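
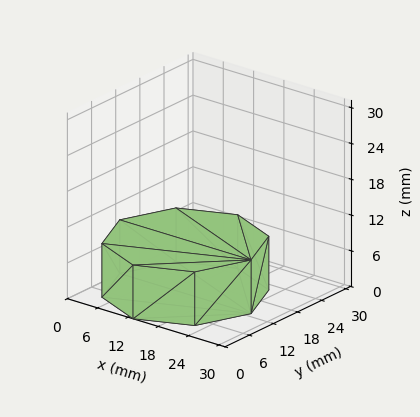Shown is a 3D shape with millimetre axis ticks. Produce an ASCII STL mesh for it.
Reading the render: the shape is a regular 8-sided prism (a cylinder approximated with 8 flat sides), circumscribed radius ≈ 13 mm, height ≈ 9 mm (dimensions read to the nearest mm from the axis ticks). For the STL, each face is triangulated and given an outward normal.

solid part
  facet normal 0.0000 0.0000 -1.0000
    outer loop
      vertex 13.000 26.000 0.000
      vertex 22.192 22.192 0.000
      vertex 26.000 13.000 0.000
    endloop
  endfacet
  facet normal 0.0000 0.0000 -1.0000
    outer loop
      vertex 3.808 22.192 0.000
      vertex 13.000 26.000 0.000
      vertex 26.000 13.000 0.000
    endloop
  endfacet
  facet normal 0.0000 0.0000 -1.0000
    outer loop
      vertex 0.000 13.000 0.000
      vertex 3.808 22.192 0.000
      vertex 26.000 13.000 0.000
    endloop
  endfacet
  facet normal 0.0000 0.0000 -1.0000
    outer loop
      vertex 3.808 3.808 0.000
      vertex 0.000 13.000 0.000
      vertex 26.000 13.000 0.000
    endloop
  endfacet
  facet normal 0.0000 0.0000 -1.0000
    outer loop
      vertex 13.000 0.000 0.000
      vertex 3.808 3.808 0.000
      vertex 26.000 13.000 0.000
    endloop
  endfacet
  facet normal 0.0000 0.0000 -1.0000
    outer loop
      vertex 22.192 3.808 0.000
      vertex 13.000 0.000 0.000
      vertex 26.000 13.000 0.000
    endloop
  endfacet
  facet normal 0.0000 0.0000 1.0000
    outer loop
      vertex 26.000 13.000 9.000
      vertex 22.192 22.192 9.000
      vertex 13.000 26.000 9.000
    endloop
  endfacet
  facet normal 0.0000 0.0000 1.0000
    outer loop
      vertex 26.000 13.000 9.000
      vertex 13.000 26.000 9.000
      vertex 3.808 22.192 9.000
    endloop
  endfacet
  facet normal 0.0000 0.0000 1.0000
    outer loop
      vertex 26.000 13.000 9.000
      vertex 3.808 22.192 9.000
      vertex 0.000 13.000 9.000
    endloop
  endfacet
  facet normal 0.0000 0.0000 1.0000
    outer loop
      vertex 26.000 13.000 9.000
      vertex 0.000 13.000 9.000
      vertex 3.808 3.808 9.000
    endloop
  endfacet
  facet normal 0.0000 0.0000 1.0000
    outer loop
      vertex 26.000 13.000 9.000
      vertex 3.808 3.808 9.000
      vertex 13.000 0.000 9.000
    endloop
  endfacet
  facet normal 0.0000 0.0000 1.0000
    outer loop
      vertex 26.000 13.000 9.000
      vertex 13.000 0.000 9.000
      vertex 22.192 3.808 9.000
    endloop
  endfacet
  facet normal 0.9239 0.3827 0.0000
    outer loop
      vertex 26.000 13.000 0.000
      vertex 22.192 22.192 0.000
      vertex 22.192 22.192 9.000
    endloop
  endfacet
  facet normal 0.9239 0.3827 0.0000
    outer loop
      vertex 26.000 13.000 0.000
      vertex 22.192 22.192 9.000
      vertex 26.000 13.000 9.000
    endloop
  endfacet
  facet normal 0.3827 0.9239 0.0000
    outer loop
      vertex 22.192 22.192 0.000
      vertex 13.000 26.000 0.000
      vertex 13.000 26.000 9.000
    endloop
  endfacet
  facet normal 0.3827 0.9239 0.0000
    outer loop
      vertex 22.192 22.192 0.000
      vertex 13.000 26.000 9.000
      vertex 22.192 22.192 9.000
    endloop
  endfacet
  facet normal -0.3827 0.9239 0.0000
    outer loop
      vertex 13.000 26.000 0.000
      vertex 3.808 22.192 0.000
      vertex 3.808 22.192 9.000
    endloop
  endfacet
  facet normal -0.3827 0.9239 0.0000
    outer loop
      vertex 13.000 26.000 0.000
      vertex 3.808 22.192 9.000
      vertex 13.000 26.000 9.000
    endloop
  endfacet
  facet normal -0.9239 0.3827 0.0000
    outer loop
      vertex 3.808 22.192 0.000
      vertex 0.000 13.000 0.000
      vertex 0.000 13.000 9.000
    endloop
  endfacet
  facet normal -0.9239 0.3827 0.0000
    outer loop
      vertex 3.808 22.192 0.000
      vertex 0.000 13.000 9.000
      vertex 3.808 22.192 9.000
    endloop
  endfacet
  facet normal -0.9239 -0.3827 0.0000
    outer loop
      vertex 0.000 13.000 0.000
      vertex 3.808 3.808 0.000
      vertex 3.808 3.808 9.000
    endloop
  endfacet
  facet normal -0.9239 -0.3827 0.0000
    outer loop
      vertex 0.000 13.000 0.000
      vertex 3.808 3.808 9.000
      vertex 0.000 13.000 9.000
    endloop
  endfacet
  facet normal -0.3827 -0.9239 0.0000
    outer loop
      vertex 3.808 3.808 0.000
      vertex 13.000 0.000 0.000
      vertex 13.000 0.000 9.000
    endloop
  endfacet
  facet normal -0.3827 -0.9239 0.0000
    outer loop
      vertex 3.808 3.808 0.000
      vertex 13.000 0.000 9.000
      vertex 3.808 3.808 9.000
    endloop
  endfacet
  facet normal 0.3827 -0.9239 0.0000
    outer loop
      vertex 13.000 0.000 0.000
      vertex 22.192 3.808 0.000
      vertex 22.192 3.808 9.000
    endloop
  endfacet
  facet normal 0.3827 -0.9239 0.0000
    outer loop
      vertex 13.000 0.000 0.000
      vertex 22.192 3.808 9.000
      vertex 13.000 0.000 9.000
    endloop
  endfacet
  facet normal 0.9239 -0.3827 0.0000
    outer loop
      vertex 22.192 3.808 0.000
      vertex 26.000 13.000 0.000
      vertex 26.000 13.000 9.000
    endloop
  endfacet
  facet normal 0.9239 -0.3827 0.0000
    outer loop
      vertex 22.192 3.808 0.000
      vertex 26.000 13.000 9.000
      vertex 22.192 3.808 9.000
    endloop
  endfacet
endsolid part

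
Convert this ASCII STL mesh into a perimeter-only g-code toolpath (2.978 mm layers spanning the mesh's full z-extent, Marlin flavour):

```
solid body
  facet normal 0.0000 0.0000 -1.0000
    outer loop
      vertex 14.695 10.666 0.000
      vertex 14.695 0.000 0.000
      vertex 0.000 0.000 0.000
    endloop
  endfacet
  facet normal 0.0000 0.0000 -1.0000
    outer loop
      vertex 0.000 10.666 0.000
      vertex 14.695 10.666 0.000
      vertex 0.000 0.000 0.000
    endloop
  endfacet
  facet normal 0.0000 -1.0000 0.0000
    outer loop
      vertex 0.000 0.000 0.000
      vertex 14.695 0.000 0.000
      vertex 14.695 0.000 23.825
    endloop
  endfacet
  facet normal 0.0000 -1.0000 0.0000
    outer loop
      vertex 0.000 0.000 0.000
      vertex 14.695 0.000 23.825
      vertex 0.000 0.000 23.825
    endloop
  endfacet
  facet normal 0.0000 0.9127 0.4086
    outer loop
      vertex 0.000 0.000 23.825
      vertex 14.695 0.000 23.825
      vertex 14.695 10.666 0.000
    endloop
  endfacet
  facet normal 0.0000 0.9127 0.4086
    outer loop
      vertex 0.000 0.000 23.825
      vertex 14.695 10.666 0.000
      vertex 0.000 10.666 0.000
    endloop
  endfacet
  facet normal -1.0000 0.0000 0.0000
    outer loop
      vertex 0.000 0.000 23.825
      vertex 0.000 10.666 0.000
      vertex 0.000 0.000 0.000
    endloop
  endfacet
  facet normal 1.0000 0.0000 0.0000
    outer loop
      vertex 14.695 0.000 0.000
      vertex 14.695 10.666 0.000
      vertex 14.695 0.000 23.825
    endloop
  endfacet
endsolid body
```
; perimeter-only toolpath
G21 ; units = mm
G90 ; absolute positioning
G28 ; home
; layer 1
G0 Z2.978
G0 X0.000 Y0.000
G1 X14.695 Y0.000
G1 X14.695 Y9.333
G1 X0.000 Y9.333
G1 X0.000 Y0.000
; layer 2
G0 Z5.956
G0 X0.000 Y0.000
G1 X14.695 Y0.000
G1 X14.695 Y8.000
G1 X0.000 Y8.000
G1 X0.000 Y0.000
; layer 3
G0 Z8.934
G0 X0.000 Y0.000
G1 X14.695 Y0.000
G1 X14.695 Y6.666
G1 X0.000 Y6.666
G1 X0.000 Y0.000
; layer 4
G0 Z11.912
G0 X0.000 Y0.000
G1 X14.695 Y0.000
G1 X14.695 Y5.333
G1 X0.000 Y5.333
G1 X0.000 Y0.000
; layer 5
G0 Z14.891
G0 X0.000 Y0.000
G1 X14.695 Y0.000
G1 X14.695 Y4.000
G1 X0.000 Y4.000
G1 X0.000 Y0.000
; layer 6
G0 Z17.869
G0 X0.000 Y0.000
G1 X14.695 Y0.000
G1 X14.695 Y2.667
G1 X0.000 Y2.667
G1 X0.000 Y0.000
; layer 7
G0 Z20.847
G0 X0.000 Y0.000
G1 X14.695 Y0.000
G1 X14.695 Y1.333
G1 X0.000 Y1.333
G1 X0.000 Y0.000
M2 ; end

The solid is a wedge (ramp): 14.7 × 10.7 mm base, rising to 23.8 mm along the y=0 edge and sloping linearly to z=0 at y=10.7. Slicing at Δz = 2.978 mm — 8 equal slices spanning the solid's height, so layer i sits at z = i·h/8 — gives 7 non-empty perimeters. Each is a 4-segment closed polygon; G0 lifts to the layer z and rapids to the start vertex, then G1 traces the edges. The cross-section shrinks linearly with z (the slice at the apex is degenerate and omitted).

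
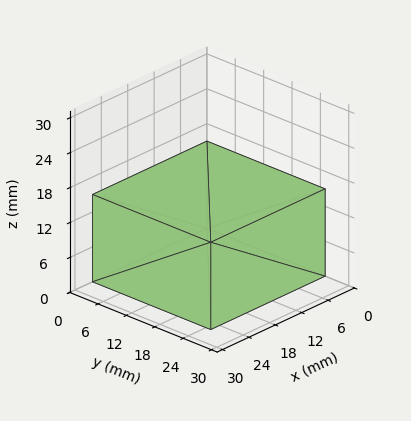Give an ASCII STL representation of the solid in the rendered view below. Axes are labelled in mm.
Reading the render: the shape is a rectangular box, roughly 26 × 25 mm footprint and 15 mm tall (dimensions read to the nearest mm from the axis ticks). For the STL, each face is triangulated and given an outward normal.

solid part
  facet normal 0.0000 0.0000 -1.0000
    outer loop
      vertex 26.00 25.00 0.00
      vertex 26.00 0.00 0.00
      vertex 0.00 0.00 0.00
    endloop
  endfacet
  facet normal 0.0000 0.0000 -1.0000
    outer loop
      vertex 0.00 25.00 0.00
      vertex 26.00 25.00 0.00
      vertex 0.00 0.00 0.00
    endloop
  endfacet
  facet normal 0.0000 0.0000 1.0000
    outer loop
      vertex 0.00 0.00 15.00
      vertex 26.00 0.00 15.00
      vertex 26.00 25.00 15.00
    endloop
  endfacet
  facet normal 0.0000 0.0000 1.0000
    outer loop
      vertex 0.00 0.00 15.00
      vertex 26.00 25.00 15.00
      vertex 0.00 25.00 15.00
    endloop
  endfacet
  facet normal 0.0000 -1.0000 0.0000
    outer loop
      vertex 0.00 0.00 0.00
      vertex 26.00 0.00 0.00
      vertex 26.00 0.00 15.00
    endloop
  endfacet
  facet normal 0.0000 -1.0000 0.0000
    outer loop
      vertex 0.00 0.00 0.00
      vertex 26.00 0.00 15.00
      vertex 0.00 0.00 15.00
    endloop
  endfacet
  facet normal 0.0000 1.0000 0.0000
    outer loop
      vertex 26.00 25.00 15.00
      vertex 26.00 25.00 0.00
      vertex 0.00 25.00 0.00
    endloop
  endfacet
  facet normal 0.0000 1.0000 0.0000
    outer loop
      vertex 0.00 25.00 15.00
      vertex 26.00 25.00 15.00
      vertex 0.00 25.00 0.00
    endloop
  endfacet
  facet normal -1.0000 0.0000 0.0000
    outer loop
      vertex 0.00 25.00 15.00
      vertex 0.00 25.00 0.00
      vertex 0.00 0.00 0.00
    endloop
  endfacet
  facet normal -1.0000 0.0000 0.0000
    outer loop
      vertex 0.00 0.00 15.00
      vertex 0.00 25.00 15.00
      vertex 0.00 0.00 0.00
    endloop
  endfacet
  facet normal 1.0000 0.0000 0.0000
    outer loop
      vertex 26.00 0.00 0.00
      vertex 26.00 25.00 0.00
      vertex 26.00 25.00 15.00
    endloop
  endfacet
  facet normal 1.0000 0.0000 0.0000
    outer loop
      vertex 26.00 0.00 0.00
      vertex 26.00 25.00 15.00
      vertex 26.00 0.00 15.00
    endloop
  endfacet
endsolid part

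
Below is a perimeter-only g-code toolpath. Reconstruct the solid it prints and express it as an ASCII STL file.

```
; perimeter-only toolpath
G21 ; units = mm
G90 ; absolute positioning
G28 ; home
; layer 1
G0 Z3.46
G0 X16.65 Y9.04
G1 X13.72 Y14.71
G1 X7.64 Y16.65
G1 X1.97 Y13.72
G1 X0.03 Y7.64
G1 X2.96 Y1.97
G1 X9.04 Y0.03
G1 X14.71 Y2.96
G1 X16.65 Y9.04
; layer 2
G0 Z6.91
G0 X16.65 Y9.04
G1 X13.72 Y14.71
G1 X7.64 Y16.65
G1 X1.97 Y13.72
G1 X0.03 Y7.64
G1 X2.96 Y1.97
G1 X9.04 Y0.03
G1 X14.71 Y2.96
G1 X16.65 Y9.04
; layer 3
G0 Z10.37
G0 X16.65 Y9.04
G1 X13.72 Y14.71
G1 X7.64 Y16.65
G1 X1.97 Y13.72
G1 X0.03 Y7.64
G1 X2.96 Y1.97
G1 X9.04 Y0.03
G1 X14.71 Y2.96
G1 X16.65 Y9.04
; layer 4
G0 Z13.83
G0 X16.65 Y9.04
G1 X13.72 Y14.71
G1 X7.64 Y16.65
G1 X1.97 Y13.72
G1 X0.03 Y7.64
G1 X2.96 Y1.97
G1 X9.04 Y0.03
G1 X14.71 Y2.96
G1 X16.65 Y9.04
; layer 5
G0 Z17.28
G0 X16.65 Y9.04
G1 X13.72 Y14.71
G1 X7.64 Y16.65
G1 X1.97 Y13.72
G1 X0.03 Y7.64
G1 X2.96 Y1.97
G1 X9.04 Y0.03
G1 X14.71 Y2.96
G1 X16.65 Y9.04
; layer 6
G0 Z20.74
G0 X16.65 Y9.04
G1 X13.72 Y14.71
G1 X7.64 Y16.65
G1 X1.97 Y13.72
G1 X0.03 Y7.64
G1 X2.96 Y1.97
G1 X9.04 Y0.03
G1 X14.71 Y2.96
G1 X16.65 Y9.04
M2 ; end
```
solid part
  facet normal 0.0000 0.0000 -1.0000
    outer loop
      vertex 7.64 16.65 0.00
      vertex 13.72 14.71 0.00
      vertex 16.65 9.04 0.00
    endloop
  endfacet
  facet normal 0.0000 0.0000 -1.0000
    outer loop
      vertex 1.97 13.72 0.00
      vertex 7.64 16.65 0.00
      vertex 16.65 9.04 0.00
    endloop
  endfacet
  facet normal 0.0000 0.0000 -1.0000
    outer loop
      vertex 0.03 7.64 0.00
      vertex 1.97 13.72 0.00
      vertex 16.65 9.04 0.00
    endloop
  endfacet
  facet normal 0.0000 0.0000 -1.0000
    outer loop
      vertex 2.96 1.97 0.00
      vertex 0.03 7.64 0.00
      vertex 16.65 9.04 0.00
    endloop
  endfacet
  facet normal 0.0000 0.0000 -1.0000
    outer loop
      vertex 9.04 0.03 0.00
      vertex 2.96 1.97 0.00
      vertex 16.65 9.04 0.00
    endloop
  endfacet
  facet normal 0.0000 0.0000 -1.0000
    outer loop
      vertex 14.71 2.96 0.00
      vertex 9.04 0.03 0.00
      vertex 16.65 9.04 0.00
    endloop
  endfacet
  facet normal 0.0000 0.0000 1.0000
    outer loop
      vertex 16.65 9.04 20.74
      vertex 13.72 14.71 20.74
      vertex 7.64 16.65 20.74
    endloop
  endfacet
  facet normal 0.0000 0.0000 1.0000
    outer loop
      vertex 16.65 9.04 20.74
      vertex 7.64 16.65 20.74
      vertex 1.97 13.72 20.74
    endloop
  endfacet
  facet normal 0.0000 0.0000 1.0000
    outer loop
      vertex 16.65 9.04 20.74
      vertex 1.97 13.72 20.74
      vertex 0.03 7.64 20.74
    endloop
  endfacet
  facet normal 0.0000 0.0000 1.0000
    outer loop
      vertex 16.65 9.04 20.74
      vertex 0.03 7.64 20.74
      vertex 2.96 1.97 20.74
    endloop
  endfacet
  facet normal 0.0000 0.0000 1.0000
    outer loop
      vertex 16.65 9.04 20.74
      vertex 2.96 1.97 20.74
      vertex 9.04 0.03 20.74
    endloop
  endfacet
  facet normal 0.0000 0.0000 1.0000
    outer loop
      vertex 16.65 9.04 20.74
      vertex 9.04 0.03 20.74
      vertex 14.71 2.96 20.74
    endloop
  endfacet
  facet normal 0.8884 0.4591 0.0000
    outer loop
      vertex 16.65 9.04 0.00
      vertex 13.72 14.71 0.00
      vertex 13.72 14.71 20.74
    endloop
  endfacet
  facet normal 0.8884 0.4591 0.0000
    outer loop
      vertex 16.65 9.04 0.00
      vertex 13.72 14.71 20.74
      vertex 16.65 9.04 20.74
    endloop
  endfacet
  facet normal 0.3040 0.9527 0.0000
    outer loop
      vertex 13.72 14.71 0.00
      vertex 7.64 16.65 0.00
      vertex 7.64 16.65 20.74
    endloop
  endfacet
  facet normal 0.3040 0.9527 0.0000
    outer loop
      vertex 13.72 14.71 0.00
      vertex 7.64 16.65 20.74
      vertex 13.72 14.71 20.74
    endloop
  endfacet
  facet normal -0.4591 0.8884 0.0000
    outer loop
      vertex 7.64 16.65 0.00
      vertex 1.97 13.72 0.00
      vertex 1.97 13.72 20.74
    endloop
  endfacet
  facet normal -0.4591 0.8884 0.0000
    outer loop
      vertex 7.64 16.65 0.00
      vertex 1.97 13.72 20.74
      vertex 7.64 16.65 20.74
    endloop
  endfacet
  facet normal -0.9527 0.3040 0.0000
    outer loop
      vertex 1.97 13.72 0.00
      vertex 0.03 7.64 0.00
      vertex 0.03 7.64 20.74
    endloop
  endfacet
  facet normal -0.9527 0.3040 0.0000
    outer loop
      vertex 1.97 13.72 0.00
      vertex 0.03 7.64 20.74
      vertex 1.97 13.72 20.74
    endloop
  endfacet
  facet normal -0.8884 -0.4591 0.0000
    outer loop
      vertex 0.03 7.64 0.00
      vertex 2.96 1.97 0.00
      vertex 2.96 1.97 20.74
    endloop
  endfacet
  facet normal -0.8884 -0.4591 0.0000
    outer loop
      vertex 0.03 7.64 0.00
      vertex 2.96 1.97 20.74
      vertex 0.03 7.64 20.74
    endloop
  endfacet
  facet normal -0.3040 -0.9527 0.0000
    outer loop
      vertex 2.96 1.97 0.00
      vertex 9.04 0.03 0.00
      vertex 9.04 0.03 20.74
    endloop
  endfacet
  facet normal -0.3040 -0.9527 0.0000
    outer loop
      vertex 2.96 1.97 0.00
      vertex 9.04 0.03 20.74
      vertex 2.96 1.97 20.74
    endloop
  endfacet
  facet normal 0.4591 -0.8884 0.0000
    outer loop
      vertex 9.04 0.03 0.00
      vertex 14.71 2.96 0.00
      vertex 14.71 2.96 20.74
    endloop
  endfacet
  facet normal 0.4591 -0.8884 0.0000
    outer loop
      vertex 9.04 0.03 0.00
      vertex 14.71 2.96 20.74
      vertex 9.04 0.03 20.74
    endloop
  endfacet
  facet normal 0.9527 -0.3040 0.0000
    outer loop
      vertex 14.71 2.96 0.00
      vertex 16.65 9.04 0.00
      vertex 16.65 9.04 20.74
    endloop
  endfacet
  facet normal 0.9527 -0.3040 0.0000
    outer loop
      vertex 14.71 2.96 0.00
      vertex 16.65 9.04 20.74
      vertex 14.71 2.96 20.74
    endloop
  endfacet
endsolid part

The G0 Z moves step by Δz≈3.46 mm. Every layer's G1 loop is the same polygon, so the solid is a straight extrusion of it from z=0 to z≈20.7. Closing with flat bottom and top caps and triangulating gives 28 facets — a regular 8-sided prism (a cylinder approximated with 8 flat sides), circumscribed radius ≈ 8.34 mm, height ≈ 20.7 mm.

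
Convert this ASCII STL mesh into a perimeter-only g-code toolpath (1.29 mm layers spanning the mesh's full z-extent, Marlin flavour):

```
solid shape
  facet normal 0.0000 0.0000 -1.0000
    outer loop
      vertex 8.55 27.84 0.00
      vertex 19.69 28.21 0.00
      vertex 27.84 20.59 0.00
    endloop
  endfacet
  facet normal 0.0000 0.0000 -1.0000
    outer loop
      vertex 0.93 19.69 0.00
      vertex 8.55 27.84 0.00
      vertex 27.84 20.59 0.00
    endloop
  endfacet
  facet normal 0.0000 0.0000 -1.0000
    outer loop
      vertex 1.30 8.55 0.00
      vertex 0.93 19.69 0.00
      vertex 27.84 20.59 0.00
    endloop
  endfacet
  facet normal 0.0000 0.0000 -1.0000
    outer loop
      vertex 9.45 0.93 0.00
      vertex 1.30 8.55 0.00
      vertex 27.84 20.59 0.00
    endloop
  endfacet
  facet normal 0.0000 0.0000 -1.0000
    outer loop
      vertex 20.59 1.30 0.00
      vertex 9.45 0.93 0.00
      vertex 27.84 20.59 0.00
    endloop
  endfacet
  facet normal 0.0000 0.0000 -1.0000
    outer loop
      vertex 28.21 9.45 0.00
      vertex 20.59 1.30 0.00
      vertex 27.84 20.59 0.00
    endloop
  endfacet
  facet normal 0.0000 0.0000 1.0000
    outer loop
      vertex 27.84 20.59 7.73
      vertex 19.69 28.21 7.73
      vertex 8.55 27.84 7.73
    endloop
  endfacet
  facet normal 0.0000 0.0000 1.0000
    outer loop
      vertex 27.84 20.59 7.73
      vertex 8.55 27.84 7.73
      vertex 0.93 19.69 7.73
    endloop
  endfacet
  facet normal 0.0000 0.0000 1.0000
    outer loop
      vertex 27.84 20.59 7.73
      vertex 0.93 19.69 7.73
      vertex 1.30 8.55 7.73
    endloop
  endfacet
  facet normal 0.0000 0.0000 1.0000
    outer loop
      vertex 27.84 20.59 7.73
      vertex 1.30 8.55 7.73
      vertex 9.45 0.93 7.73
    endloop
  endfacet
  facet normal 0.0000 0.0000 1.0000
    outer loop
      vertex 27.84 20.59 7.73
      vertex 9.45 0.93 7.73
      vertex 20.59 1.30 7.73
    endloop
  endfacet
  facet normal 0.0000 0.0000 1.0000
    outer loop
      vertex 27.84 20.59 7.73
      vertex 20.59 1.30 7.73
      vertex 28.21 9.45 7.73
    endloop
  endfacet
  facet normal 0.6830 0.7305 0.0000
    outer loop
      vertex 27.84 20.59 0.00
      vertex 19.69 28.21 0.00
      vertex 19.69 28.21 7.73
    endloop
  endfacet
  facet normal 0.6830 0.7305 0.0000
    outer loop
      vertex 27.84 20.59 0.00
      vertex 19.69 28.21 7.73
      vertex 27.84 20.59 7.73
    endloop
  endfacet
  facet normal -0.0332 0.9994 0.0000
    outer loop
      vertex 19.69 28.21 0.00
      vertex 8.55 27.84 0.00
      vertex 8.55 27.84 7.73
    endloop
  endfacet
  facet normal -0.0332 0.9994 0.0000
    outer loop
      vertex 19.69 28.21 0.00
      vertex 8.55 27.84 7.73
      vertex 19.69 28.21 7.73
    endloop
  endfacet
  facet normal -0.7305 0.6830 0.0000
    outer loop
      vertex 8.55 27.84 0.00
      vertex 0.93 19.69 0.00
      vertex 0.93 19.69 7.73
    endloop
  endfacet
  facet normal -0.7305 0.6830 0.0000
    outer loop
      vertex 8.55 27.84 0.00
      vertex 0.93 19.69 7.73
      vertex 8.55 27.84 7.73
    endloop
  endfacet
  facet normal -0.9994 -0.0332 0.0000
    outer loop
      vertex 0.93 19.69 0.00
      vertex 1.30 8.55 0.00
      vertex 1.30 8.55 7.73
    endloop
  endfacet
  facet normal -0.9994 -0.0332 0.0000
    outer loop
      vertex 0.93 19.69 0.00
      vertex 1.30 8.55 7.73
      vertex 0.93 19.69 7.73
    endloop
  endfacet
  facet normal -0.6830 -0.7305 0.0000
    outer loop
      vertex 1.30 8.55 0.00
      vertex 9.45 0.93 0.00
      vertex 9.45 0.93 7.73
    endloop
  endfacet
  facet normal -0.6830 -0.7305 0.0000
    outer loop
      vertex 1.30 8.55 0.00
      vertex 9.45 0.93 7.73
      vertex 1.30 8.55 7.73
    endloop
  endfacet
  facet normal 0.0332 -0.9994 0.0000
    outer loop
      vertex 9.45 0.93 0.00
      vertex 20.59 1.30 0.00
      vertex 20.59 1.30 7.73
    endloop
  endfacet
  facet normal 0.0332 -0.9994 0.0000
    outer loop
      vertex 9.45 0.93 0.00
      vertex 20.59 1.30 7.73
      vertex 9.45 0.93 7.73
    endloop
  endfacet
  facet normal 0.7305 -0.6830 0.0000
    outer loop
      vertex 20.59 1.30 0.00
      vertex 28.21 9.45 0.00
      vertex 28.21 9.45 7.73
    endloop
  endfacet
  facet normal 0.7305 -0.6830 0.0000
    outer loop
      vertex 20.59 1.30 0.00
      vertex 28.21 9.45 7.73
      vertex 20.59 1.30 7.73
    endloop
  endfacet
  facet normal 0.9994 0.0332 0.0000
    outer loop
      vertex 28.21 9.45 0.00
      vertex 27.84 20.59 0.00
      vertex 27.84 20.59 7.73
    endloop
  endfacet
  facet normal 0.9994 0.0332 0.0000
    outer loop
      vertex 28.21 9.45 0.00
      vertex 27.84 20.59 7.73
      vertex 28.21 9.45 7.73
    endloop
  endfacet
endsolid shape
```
; perimeter-only toolpath
G21 ; units = mm
G90 ; absolute positioning
G28 ; home
; layer 1
G0 Z1.29
G0 X27.84 Y20.59
G1 X19.69 Y28.21
G1 X8.55 Y27.84
G1 X0.93 Y19.69
G1 X1.30 Y8.55
G1 X9.45 Y0.93
G1 X20.59 Y1.30
G1 X28.21 Y9.45
G1 X27.84 Y20.59
; layer 2
G0 Z2.58
G0 X27.84 Y20.59
G1 X19.69 Y28.21
G1 X8.55 Y27.84
G1 X0.93 Y19.69
G1 X1.30 Y8.55
G1 X9.45 Y0.93
G1 X20.59 Y1.30
G1 X28.21 Y9.45
G1 X27.84 Y20.59
; layer 3
G0 Z3.87
G0 X27.84 Y20.59
G1 X19.69 Y28.21
G1 X8.55 Y27.84
G1 X0.93 Y19.69
G1 X1.30 Y8.55
G1 X9.45 Y0.93
G1 X20.59 Y1.30
G1 X28.21 Y9.45
G1 X27.84 Y20.59
; layer 4
G0 Z5.15
G0 X27.84 Y20.59
G1 X19.69 Y28.21
G1 X8.55 Y27.84
G1 X0.93 Y19.69
G1 X1.30 Y8.55
G1 X9.45 Y0.93
G1 X20.59 Y1.30
G1 X28.21 Y9.45
G1 X27.84 Y20.59
; layer 5
G0 Z6.44
G0 X27.84 Y20.59
G1 X19.69 Y28.21
G1 X8.55 Y27.84
G1 X0.93 Y19.69
G1 X1.30 Y8.55
G1 X9.45 Y0.93
G1 X20.59 Y1.30
G1 X28.21 Y9.45
G1 X27.84 Y20.59
; layer 6
G0 Z7.73
G0 X27.84 Y20.59
G1 X19.69 Y28.21
G1 X8.55 Y27.84
G1 X0.93 Y19.69
G1 X1.30 Y8.55
G1 X9.45 Y0.93
G1 X20.59 Y1.30
G1 X28.21 Y9.45
G1 X27.84 Y20.59
M2 ; end

The solid is a regular 8-sided prism (a cylinder approximated with 8 flat sides), circumscribed radius ≈ 14.6 mm, height ≈ 7.73 mm. Slicing at Δz = 1.29 mm — 6 equal slices spanning the solid's height, so layer i sits at z = i·h/6 — gives 6 non-empty perimeters. Each is a 8-segment closed polygon; G0 lifts to the layer z and rapids to the start vertex, then G1 traces the edges.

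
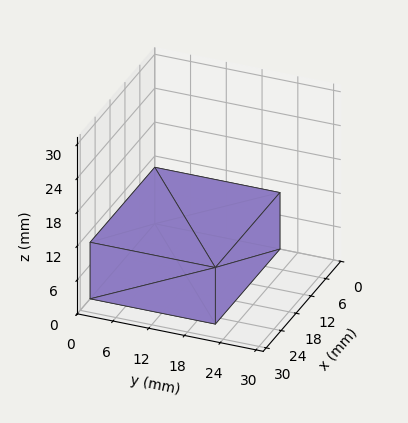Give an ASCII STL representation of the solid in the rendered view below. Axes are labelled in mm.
Reading the render: the shape is a rectangular box, roughly 26 × 21 mm footprint and 10 mm tall (dimensions read to the nearest mm from the axis ticks). For the STL, each face is triangulated and given an outward normal.

solid part
  facet normal 0.0000 0.0000 -1.0000
    outer loop
      vertex 26.00 21.00 0.00
      vertex 26.00 0.00 0.00
      vertex 0.00 0.00 0.00
    endloop
  endfacet
  facet normal 0.0000 0.0000 -1.0000
    outer loop
      vertex 0.00 21.00 0.00
      vertex 26.00 21.00 0.00
      vertex 0.00 0.00 0.00
    endloop
  endfacet
  facet normal 0.0000 0.0000 1.0000
    outer loop
      vertex 0.00 0.00 10.00
      vertex 26.00 0.00 10.00
      vertex 26.00 21.00 10.00
    endloop
  endfacet
  facet normal 0.0000 0.0000 1.0000
    outer loop
      vertex 0.00 0.00 10.00
      vertex 26.00 21.00 10.00
      vertex 0.00 21.00 10.00
    endloop
  endfacet
  facet normal 0.0000 -1.0000 0.0000
    outer loop
      vertex 0.00 0.00 0.00
      vertex 26.00 0.00 0.00
      vertex 26.00 0.00 10.00
    endloop
  endfacet
  facet normal 0.0000 -1.0000 0.0000
    outer loop
      vertex 0.00 0.00 0.00
      vertex 26.00 0.00 10.00
      vertex 0.00 0.00 10.00
    endloop
  endfacet
  facet normal 0.0000 1.0000 0.0000
    outer loop
      vertex 26.00 21.00 10.00
      vertex 26.00 21.00 0.00
      vertex 0.00 21.00 0.00
    endloop
  endfacet
  facet normal 0.0000 1.0000 0.0000
    outer loop
      vertex 0.00 21.00 10.00
      vertex 26.00 21.00 10.00
      vertex 0.00 21.00 0.00
    endloop
  endfacet
  facet normal -1.0000 0.0000 0.0000
    outer loop
      vertex 0.00 21.00 10.00
      vertex 0.00 21.00 0.00
      vertex 0.00 0.00 0.00
    endloop
  endfacet
  facet normal -1.0000 0.0000 0.0000
    outer loop
      vertex 0.00 0.00 10.00
      vertex 0.00 21.00 10.00
      vertex 0.00 0.00 0.00
    endloop
  endfacet
  facet normal 1.0000 0.0000 0.0000
    outer loop
      vertex 26.00 0.00 0.00
      vertex 26.00 21.00 0.00
      vertex 26.00 21.00 10.00
    endloop
  endfacet
  facet normal 1.0000 0.0000 0.0000
    outer loop
      vertex 26.00 0.00 0.00
      vertex 26.00 21.00 10.00
      vertex 26.00 0.00 10.00
    endloop
  endfacet
endsolid part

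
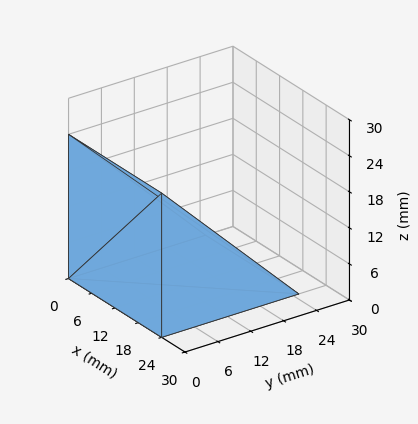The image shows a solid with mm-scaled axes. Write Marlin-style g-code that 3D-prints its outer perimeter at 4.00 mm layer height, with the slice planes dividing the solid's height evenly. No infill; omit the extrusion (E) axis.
Reading the render: the shape is a wedge (ramp): 24 × 25 mm base, rising to 24 mm along the y=0 edge and sloping linearly to z=0 at y=25 (dimensions read to the nearest mm from the axis ticks). For the g-code, the solid's height is divided into equal slices at the stated Δz and each level perimeter traced with G1 moves after a G0 lift.

; perimeter-only toolpath
G21 ; units = mm
G90 ; absolute positioning
G28 ; home
; layer 1
G0 Z4.00
G0 X0.00 Y0.00
G1 X24.00 Y0.00
G1 X24.00 Y20.83
G1 X0.00 Y20.83
G1 X0.00 Y0.00
; layer 2
G0 Z8.00
G0 X0.00 Y0.00
G1 X24.00 Y0.00
G1 X24.00 Y16.67
G1 X0.00 Y16.67
G1 X0.00 Y0.00
; layer 3
G0 Z12.00
G0 X0.00 Y0.00
G1 X24.00 Y0.00
G1 X24.00 Y12.50
G1 X0.00 Y12.50
G1 X0.00 Y0.00
; layer 4
G0 Z16.00
G0 X0.00 Y0.00
G1 X24.00 Y0.00
G1 X24.00 Y8.33
G1 X0.00 Y8.33
G1 X0.00 Y0.00
; layer 5
G0 Z20.00
G0 X0.00 Y0.00
G1 X24.00 Y0.00
G1 X24.00 Y4.17
G1 X0.00 Y4.17
G1 X0.00 Y0.00
M2 ; end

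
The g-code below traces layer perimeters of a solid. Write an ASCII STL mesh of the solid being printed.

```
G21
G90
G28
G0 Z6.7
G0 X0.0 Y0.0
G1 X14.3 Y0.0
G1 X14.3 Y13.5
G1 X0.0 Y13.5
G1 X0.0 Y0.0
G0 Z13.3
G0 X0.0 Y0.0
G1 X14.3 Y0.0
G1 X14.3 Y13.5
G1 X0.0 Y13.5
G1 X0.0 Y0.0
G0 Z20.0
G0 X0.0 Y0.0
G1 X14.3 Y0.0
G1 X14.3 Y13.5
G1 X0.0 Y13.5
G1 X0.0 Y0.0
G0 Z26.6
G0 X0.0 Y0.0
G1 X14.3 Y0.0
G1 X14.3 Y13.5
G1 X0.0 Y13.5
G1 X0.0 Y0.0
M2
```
solid part
  facet normal 0.0000 0.0000 -1.0000
    outer loop
      vertex 14.3 13.5 0.0
      vertex 14.3 0.0 0.0
      vertex 0.0 0.0 0.0
    endloop
  endfacet
  facet normal 0.0000 0.0000 -1.0000
    outer loop
      vertex 0.0 13.5 0.0
      vertex 14.3 13.5 0.0
      vertex 0.0 0.0 0.0
    endloop
  endfacet
  facet normal 0.0000 0.0000 1.0000
    outer loop
      vertex 0.0 0.0 26.6
      vertex 14.3 0.0 26.6
      vertex 14.3 13.5 26.6
    endloop
  endfacet
  facet normal 0.0000 0.0000 1.0000
    outer loop
      vertex 0.0 0.0 26.6
      vertex 14.3 13.5 26.6
      vertex 0.0 13.5 26.6
    endloop
  endfacet
  facet normal 0.0000 -1.0000 0.0000
    outer loop
      vertex 0.0 0.0 0.0
      vertex 14.3 0.0 0.0
      vertex 14.3 0.0 26.6
    endloop
  endfacet
  facet normal 0.0000 -1.0000 0.0000
    outer loop
      vertex 0.0 0.0 0.0
      vertex 14.3 0.0 26.6
      vertex 0.0 0.0 26.6
    endloop
  endfacet
  facet normal 0.0000 1.0000 0.0000
    outer loop
      vertex 14.3 13.5 26.6
      vertex 14.3 13.5 0.0
      vertex 0.0 13.5 0.0
    endloop
  endfacet
  facet normal 0.0000 1.0000 0.0000
    outer loop
      vertex 0.0 13.5 26.6
      vertex 14.3 13.5 26.6
      vertex 0.0 13.5 0.0
    endloop
  endfacet
  facet normal -1.0000 0.0000 0.0000
    outer loop
      vertex 0.0 13.5 26.6
      vertex 0.0 13.5 0.0
      vertex 0.0 0.0 0.0
    endloop
  endfacet
  facet normal -1.0000 0.0000 0.0000
    outer loop
      vertex 0.0 0.0 26.6
      vertex 0.0 13.5 26.6
      vertex 0.0 0.0 0.0
    endloop
  endfacet
  facet normal 1.0000 0.0000 0.0000
    outer loop
      vertex 14.3 0.0 0.0
      vertex 14.3 13.5 0.0
      vertex 14.3 13.5 26.6
    endloop
  endfacet
  facet normal 1.0000 0.0000 0.0000
    outer loop
      vertex 14.3 0.0 0.0
      vertex 14.3 13.5 26.6
      vertex 14.3 0.0 26.6
    endloop
  endfacet
endsolid part

The G0 Z moves step by Δz≈6.7 mm. Every layer's G1 loop is the same polygon, so the solid is a straight extrusion of it from z=0 to z≈26.6. Closing with flat bottom and top caps and triangulating gives 12 facets — a rectangular box, roughly 14.3 × 13.5 mm footprint and 26.6 mm tall.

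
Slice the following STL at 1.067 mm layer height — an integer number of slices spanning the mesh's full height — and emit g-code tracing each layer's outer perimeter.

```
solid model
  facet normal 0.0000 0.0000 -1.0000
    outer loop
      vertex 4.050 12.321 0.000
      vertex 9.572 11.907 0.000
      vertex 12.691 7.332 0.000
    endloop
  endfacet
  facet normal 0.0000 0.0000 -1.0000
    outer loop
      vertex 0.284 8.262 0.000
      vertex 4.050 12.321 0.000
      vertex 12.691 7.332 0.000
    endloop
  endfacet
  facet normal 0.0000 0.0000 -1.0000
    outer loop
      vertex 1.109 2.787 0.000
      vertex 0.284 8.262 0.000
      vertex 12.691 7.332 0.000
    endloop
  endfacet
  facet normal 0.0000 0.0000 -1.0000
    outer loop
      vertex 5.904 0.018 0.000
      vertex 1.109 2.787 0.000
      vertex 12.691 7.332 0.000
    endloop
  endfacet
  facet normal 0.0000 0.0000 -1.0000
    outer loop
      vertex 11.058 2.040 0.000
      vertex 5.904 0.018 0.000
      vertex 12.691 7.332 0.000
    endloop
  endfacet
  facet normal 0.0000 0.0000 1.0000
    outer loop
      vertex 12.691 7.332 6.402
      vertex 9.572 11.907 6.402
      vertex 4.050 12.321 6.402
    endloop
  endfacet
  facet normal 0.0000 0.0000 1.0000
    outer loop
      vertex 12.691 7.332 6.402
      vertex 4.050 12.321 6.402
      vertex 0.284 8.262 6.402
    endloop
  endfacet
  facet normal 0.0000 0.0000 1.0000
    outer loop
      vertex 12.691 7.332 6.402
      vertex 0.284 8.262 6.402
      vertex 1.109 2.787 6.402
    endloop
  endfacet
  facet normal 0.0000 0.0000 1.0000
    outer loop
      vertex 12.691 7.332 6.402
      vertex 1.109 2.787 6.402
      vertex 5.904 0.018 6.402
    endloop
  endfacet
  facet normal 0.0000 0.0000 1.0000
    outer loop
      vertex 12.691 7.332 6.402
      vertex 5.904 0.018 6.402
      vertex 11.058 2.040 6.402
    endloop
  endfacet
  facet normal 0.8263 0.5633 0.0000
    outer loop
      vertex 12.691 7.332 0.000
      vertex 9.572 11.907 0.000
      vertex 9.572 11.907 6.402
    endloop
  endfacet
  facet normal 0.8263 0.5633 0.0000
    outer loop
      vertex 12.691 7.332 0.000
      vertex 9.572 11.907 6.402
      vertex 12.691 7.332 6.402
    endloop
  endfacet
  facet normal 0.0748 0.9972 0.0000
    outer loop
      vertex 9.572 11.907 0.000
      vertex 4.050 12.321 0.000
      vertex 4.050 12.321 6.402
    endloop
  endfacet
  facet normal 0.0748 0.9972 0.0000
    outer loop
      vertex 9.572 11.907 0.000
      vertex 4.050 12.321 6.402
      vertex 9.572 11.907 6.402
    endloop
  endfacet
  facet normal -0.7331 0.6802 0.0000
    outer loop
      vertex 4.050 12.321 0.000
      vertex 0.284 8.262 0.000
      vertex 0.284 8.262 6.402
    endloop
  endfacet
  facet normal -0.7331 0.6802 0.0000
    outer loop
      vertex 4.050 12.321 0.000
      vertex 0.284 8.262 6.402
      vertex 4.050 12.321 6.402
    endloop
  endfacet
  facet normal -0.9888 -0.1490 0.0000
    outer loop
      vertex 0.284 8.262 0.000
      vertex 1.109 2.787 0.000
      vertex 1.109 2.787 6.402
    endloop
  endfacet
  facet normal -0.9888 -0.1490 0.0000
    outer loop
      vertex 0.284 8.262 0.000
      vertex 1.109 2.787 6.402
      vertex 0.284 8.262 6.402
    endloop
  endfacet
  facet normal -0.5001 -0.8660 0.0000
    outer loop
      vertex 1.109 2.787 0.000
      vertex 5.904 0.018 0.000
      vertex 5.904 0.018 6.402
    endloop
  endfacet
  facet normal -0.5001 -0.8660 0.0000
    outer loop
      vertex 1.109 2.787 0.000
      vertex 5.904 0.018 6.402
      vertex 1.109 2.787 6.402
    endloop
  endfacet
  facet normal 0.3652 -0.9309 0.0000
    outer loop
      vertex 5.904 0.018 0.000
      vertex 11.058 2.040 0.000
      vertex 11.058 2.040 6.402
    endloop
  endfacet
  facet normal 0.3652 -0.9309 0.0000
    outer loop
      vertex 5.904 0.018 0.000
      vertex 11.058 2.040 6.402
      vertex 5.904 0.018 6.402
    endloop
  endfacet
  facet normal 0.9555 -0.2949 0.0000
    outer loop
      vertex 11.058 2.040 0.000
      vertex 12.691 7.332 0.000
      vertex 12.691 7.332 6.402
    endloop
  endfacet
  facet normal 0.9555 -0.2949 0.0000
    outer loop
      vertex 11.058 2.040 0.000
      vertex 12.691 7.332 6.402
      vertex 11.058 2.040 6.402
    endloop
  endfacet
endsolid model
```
; perimeter-only toolpath
G21 ; units = mm
G90 ; absolute positioning
G28 ; home
; layer 1
G0 Z1.067
G0 X12.691 Y7.332
G1 X9.572 Y11.907
G1 X4.050 Y12.321
G1 X0.284 Y8.262
G1 X1.109 Y2.787
G1 X5.904 Y0.018
G1 X11.058 Y2.040
G1 X12.691 Y7.332
; layer 2
G0 Z2.134
G0 X12.691 Y7.332
G1 X9.572 Y11.907
G1 X4.050 Y12.321
G1 X0.284 Y8.262
G1 X1.109 Y2.787
G1 X5.904 Y0.018
G1 X11.058 Y2.040
G1 X12.691 Y7.332
; layer 3
G0 Z3.201
G0 X12.691 Y7.332
G1 X9.572 Y11.907
G1 X4.050 Y12.321
G1 X0.284 Y8.262
G1 X1.109 Y2.787
G1 X5.904 Y0.018
G1 X11.058 Y2.040
G1 X12.691 Y7.332
; layer 4
G0 Z4.268
G0 X12.691 Y7.332
G1 X9.572 Y11.907
G1 X4.050 Y12.321
G1 X0.284 Y8.262
G1 X1.109 Y2.787
G1 X5.904 Y0.018
G1 X11.058 Y2.040
G1 X12.691 Y7.332
; layer 5
G0 Z5.335
G0 X12.691 Y7.332
G1 X9.572 Y11.907
G1 X4.050 Y12.321
G1 X0.284 Y8.262
G1 X1.109 Y2.787
G1 X5.904 Y0.018
G1 X11.058 Y2.040
G1 X12.691 Y7.332
; layer 6
G0 Z6.402
G0 X12.691 Y7.332
G1 X9.572 Y11.907
G1 X4.050 Y12.321
G1 X0.284 Y8.262
G1 X1.109 Y2.787
G1 X5.904 Y0.018
G1 X11.058 Y2.040
G1 X12.691 Y7.332
M2 ; end

The solid is a regular 7-sided prism (a cylinder approximated with 7 flat sides), circumscribed radius ≈ 6.38 mm, height ≈ 6.4 mm. Slicing at Δz = 1.067 mm — 6 equal slices spanning the solid's height, so layer i sits at z = i·h/6 — gives 6 non-empty perimeters. Each is a 7-segment closed polygon; G0 lifts to the layer z and rapids to the start vertex, then G1 traces the edges.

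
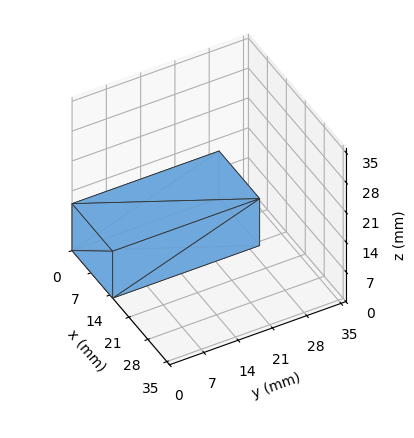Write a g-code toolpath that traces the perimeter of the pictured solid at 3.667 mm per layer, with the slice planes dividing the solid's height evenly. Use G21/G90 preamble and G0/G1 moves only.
Reading the render: the shape is a rectangular box, roughly 15 × 30 mm footprint and 11 mm tall (dimensions read to the nearest mm from the axis ticks). For the g-code, the solid's height is divided into equal slices at the stated Δz and each level perimeter traced with G1 moves after a G0 lift.

; perimeter-only toolpath
G21 ; units = mm
G90 ; absolute positioning
G28 ; home
; layer 1
G0 Z3.667
G0 X0.000 Y0.000
G1 X15.000 Y0.000
G1 X15.000 Y30.000
G1 X0.000 Y30.000
G1 X0.000 Y0.000
; layer 2
G0 Z7.333
G0 X0.000 Y0.000
G1 X15.000 Y0.000
G1 X15.000 Y30.000
G1 X0.000 Y30.000
G1 X0.000 Y0.000
; layer 3
G0 Z11.000
G0 X0.000 Y0.000
G1 X15.000 Y0.000
G1 X15.000 Y30.000
G1 X0.000 Y30.000
G1 X0.000 Y0.000
M2 ; end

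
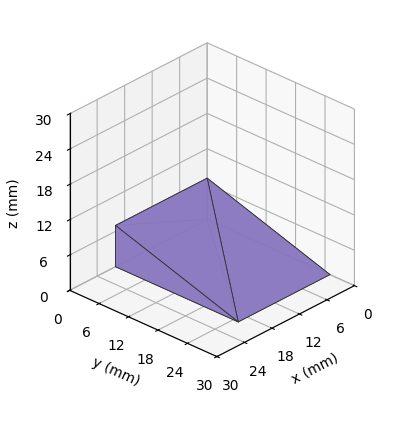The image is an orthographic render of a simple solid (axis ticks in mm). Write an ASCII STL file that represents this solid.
Reading the render: the shape is a wedge (ramp): 20 × 25 mm base, rising to 7 mm along the y=0 edge and sloping linearly to z=0 at y=25 (dimensions read to the nearest mm from the axis ticks). For the STL, each face is triangulated and given an outward normal.

solid part
  facet normal 0.0000 0.0000 -1.0000
    outer loop
      vertex 20.0 25.0 0.0
      vertex 20.0 0.0 0.0
      vertex 0.0 0.0 0.0
    endloop
  endfacet
  facet normal 0.0000 0.0000 -1.0000
    outer loop
      vertex 0.0 25.0 0.0
      vertex 20.0 25.0 0.0
      vertex 0.0 0.0 0.0
    endloop
  endfacet
  facet normal 0.0000 -1.0000 0.0000
    outer loop
      vertex 0.0 0.0 0.0
      vertex 20.0 0.0 0.0
      vertex 20.0 0.0 7.0
    endloop
  endfacet
  facet normal 0.0000 -1.0000 0.0000
    outer loop
      vertex 0.0 0.0 0.0
      vertex 20.0 0.0 7.0
      vertex 0.0 0.0 7.0
    endloop
  endfacet
  facet normal 0.0000 0.2696 0.9630
    outer loop
      vertex 0.0 0.0 7.0
      vertex 20.0 0.0 7.0
      vertex 20.0 25.0 0.0
    endloop
  endfacet
  facet normal 0.0000 0.2696 0.9630
    outer loop
      vertex 0.0 0.0 7.0
      vertex 20.0 25.0 0.0
      vertex 0.0 25.0 0.0
    endloop
  endfacet
  facet normal -1.0000 0.0000 0.0000
    outer loop
      vertex 0.0 0.0 7.0
      vertex 0.0 25.0 0.0
      vertex 0.0 0.0 0.0
    endloop
  endfacet
  facet normal 1.0000 0.0000 0.0000
    outer loop
      vertex 20.0 0.0 0.0
      vertex 20.0 25.0 0.0
      vertex 20.0 0.0 7.0
    endloop
  endfacet
endsolid part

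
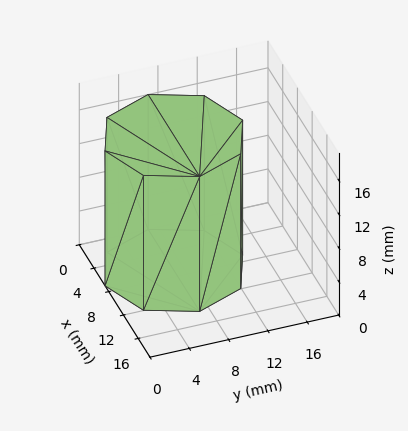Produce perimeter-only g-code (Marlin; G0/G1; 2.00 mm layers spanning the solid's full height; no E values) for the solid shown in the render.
Reading the render: the shape is a regular 8-sided prism (a cylinder approximated with 8 flat sides), circumscribed radius ≈ 7 mm, height ≈ 16 mm (dimensions read to the nearest mm from the axis ticks). For the g-code, the solid's height is divided into equal slices at the stated Δz and each level perimeter traced with G1 moves after a G0 lift.

; perimeter-only toolpath
G21 ; units = mm
G90 ; absolute positioning
G28 ; home
; layer 1
G0 Z2.00
G0 X14.00 Y7.00
G1 X11.95 Y11.95
G1 X7.00 Y14.00
G1 X2.05 Y11.95
G1 X0.00 Y7.00
G1 X2.05 Y2.05
G1 X7.00 Y0.00
G1 X11.95 Y2.05
G1 X14.00 Y7.00
; layer 2
G0 Z4.00
G0 X14.00 Y7.00
G1 X11.95 Y11.95
G1 X7.00 Y14.00
G1 X2.05 Y11.95
G1 X0.00 Y7.00
G1 X2.05 Y2.05
G1 X7.00 Y0.00
G1 X11.95 Y2.05
G1 X14.00 Y7.00
; layer 3
G0 Z6.00
G0 X14.00 Y7.00
G1 X11.95 Y11.95
G1 X7.00 Y14.00
G1 X2.05 Y11.95
G1 X0.00 Y7.00
G1 X2.05 Y2.05
G1 X7.00 Y0.00
G1 X11.95 Y2.05
G1 X14.00 Y7.00
; layer 4
G0 Z8.00
G0 X14.00 Y7.00
G1 X11.95 Y11.95
G1 X7.00 Y14.00
G1 X2.05 Y11.95
G1 X0.00 Y7.00
G1 X2.05 Y2.05
G1 X7.00 Y0.00
G1 X11.95 Y2.05
G1 X14.00 Y7.00
; layer 5
G0 Z10.00
G0 X14.00 Y7.00
G1 X11.95 Y11.95
G1 X7.00 Y14.00
G1 X2.05 Y11.95
G1 X0.00 Y7.00
G1 X2.05 Y2.05
G1 X7.00 Y0.00
G1 X11.95 Y2.05
G1 X14.00 Y7.00
; layer 6
G0 Z12.00
G0 X14.00 Y7.00
G1 X11.95 Y11.95
G1 X7.00 Y14.00
G1 X2.05 Y11.95
G1 X0.00 Y7.00
G1 X2.05 Y2.05
G1 X7.00 Y0.00
G1 X11.95 Y2.05
G1 X14.00 Y7.00
; layer 7
G0 Z14.00
G0 X14.00 Y7.00
G1 X11.95 Y11.95
G1 X7.00 Y14.00
G1 X2.05 Y11.95
G1 X0.00 Y7.00
G1 X2.05 Y2.05
G1 X7.00 Y0.00
G1 X11.95 Y2.05
G1 X14.00 Y7.00
; layer 8
G0 Z16.00
G0 X14.00 Y7.00
G1 X11.95 Y11.95
G1 X7.00 Y14.00
G1 X2.05 Y11.95
G1 X0.00 Y7.00
G1 X2.05 Y2.05
G1 X7.00 Y0.00
G1 X11.95 Y2.05
G1 X14.00 Y7.00
M2 ; end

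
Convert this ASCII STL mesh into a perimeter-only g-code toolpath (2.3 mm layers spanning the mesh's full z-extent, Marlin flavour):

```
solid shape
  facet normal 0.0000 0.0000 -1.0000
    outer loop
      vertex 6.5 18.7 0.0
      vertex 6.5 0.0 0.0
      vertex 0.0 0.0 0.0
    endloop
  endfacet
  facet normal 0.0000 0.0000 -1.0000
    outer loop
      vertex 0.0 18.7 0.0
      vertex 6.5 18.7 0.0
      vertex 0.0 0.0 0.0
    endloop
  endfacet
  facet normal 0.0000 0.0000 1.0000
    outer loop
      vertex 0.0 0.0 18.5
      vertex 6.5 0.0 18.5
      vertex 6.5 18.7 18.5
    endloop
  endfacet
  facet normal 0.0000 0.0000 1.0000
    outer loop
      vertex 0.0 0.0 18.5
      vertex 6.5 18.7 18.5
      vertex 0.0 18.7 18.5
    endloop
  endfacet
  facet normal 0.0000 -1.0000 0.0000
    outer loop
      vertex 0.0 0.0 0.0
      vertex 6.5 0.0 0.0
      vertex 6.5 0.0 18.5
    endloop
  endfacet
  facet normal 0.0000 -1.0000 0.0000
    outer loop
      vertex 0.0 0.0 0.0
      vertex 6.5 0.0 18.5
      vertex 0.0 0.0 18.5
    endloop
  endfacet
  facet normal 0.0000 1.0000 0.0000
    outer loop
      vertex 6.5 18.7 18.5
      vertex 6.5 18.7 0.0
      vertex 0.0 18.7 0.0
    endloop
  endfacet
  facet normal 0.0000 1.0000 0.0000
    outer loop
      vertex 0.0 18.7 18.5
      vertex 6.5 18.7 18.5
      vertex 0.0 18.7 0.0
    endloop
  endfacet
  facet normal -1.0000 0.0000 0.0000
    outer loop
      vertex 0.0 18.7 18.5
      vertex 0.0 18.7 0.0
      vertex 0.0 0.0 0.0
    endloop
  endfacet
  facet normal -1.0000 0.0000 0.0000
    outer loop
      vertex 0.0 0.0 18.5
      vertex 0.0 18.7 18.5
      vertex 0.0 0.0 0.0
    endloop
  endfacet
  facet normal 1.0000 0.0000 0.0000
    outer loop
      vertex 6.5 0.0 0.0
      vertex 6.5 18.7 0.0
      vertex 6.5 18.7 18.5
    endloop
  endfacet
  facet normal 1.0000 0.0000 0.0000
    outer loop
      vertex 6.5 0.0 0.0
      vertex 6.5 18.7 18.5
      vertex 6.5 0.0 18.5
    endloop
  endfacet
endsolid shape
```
; perimeter-only toolpath
G21 ; units = mm
G90 ; absolute positioning
G28 ; home
; layer 1
G0 Z2.3
G0 X0.0 Y0.0
G1 X6.5 Y0.0
G1 X6.5 Y18.7
G1 X0.0 Y18.7
G1 X0.0 Y0.0
; layer 2
G0 Z4.6
G0 X0.0 Y0.0
G1 X6.5 Y0.0
G1 X6.5 Y18.7
G1 X0.0 Y18.7
G1 X0.0 Y0.0
; layer 3
G0 Z6.9
G0 X0.0 Y0.0
G1 X6.5 Y0.0
G1 X6.5 Y18.7
G1 X0.0 Y18.7
G1 X0.0 Y0.0
; layer 4
G0 Z9.2
G0 X0.0 Y0.0
G1 X6.5 Y0.0
G1 X6.5 Y18.7
G1 X0.0 Y18.7
G1 X0.0 Y0.0
; layer 5
G0 Z11.6
G0 X0.0 Y0.0
G1 X6.5 Y0.0
G1 X6.5 Y18.7
G1 X0.0 Y18.7
G1 X0.0 Y0.0
; layer 6
G0 Z13.9
G0 X0.0 Y0.0
G1 X6.5 Y0.0
G1 X6.5 Y18.7
G1 X0.0 Y18.7
G1 X0.0 Y0.0
; layer 7
G0 Z16.2
G0 X0.0 Y0.0
G1 X6.5 Y0.0
G1 X6.5 Y18.7
G1 X0.0 Y18.7
G1 X0.0 Y0.0
; layer 8
G0 Z18.5
G0 X0.0 Y0.0
G1 X6.5 Y0.0
G1 X6.5 Y18.7
G1 X0.0 Y18.7
G1 X0.0 Y0.0
M2 ; end

The solid is a rectangular box, roughly 6.5 × 18.7 mm footprint and 18.5 mm tall. Slicing at Δz = 2.3 mm — 8 equal slices spanning the solid's height, so layer i sits at z = i·h/8 — gives 8 non-empty perimeters. Each is a 4-segment closed polygon; G0 lifts to the layer z and rapids to the start vertex, then G1 traces the edges.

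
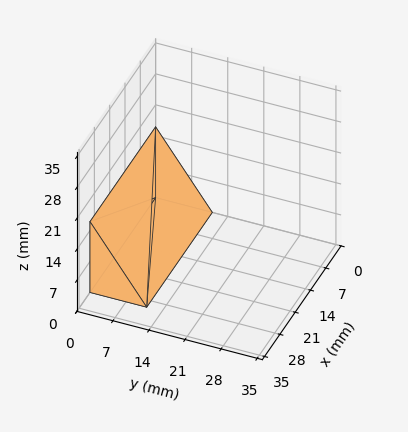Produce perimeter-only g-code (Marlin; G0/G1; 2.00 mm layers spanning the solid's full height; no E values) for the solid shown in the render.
Reading the render: the shape is a wedge (ramp): 30 × 11 mm base, rising to 16 mm along the y=0 edge and sloping linearly to z=0 at y=11 (dimensions read to the nearest mm from the axis ticks). For the g-code, the solid's height is divided into equal slices at the stated Δz and each level perimeter traced with G1 moves after a G0 lift.

; perimeter-only toolpath
G21 ; units = mm
G90 ; absolute positioning
G28 ; home
; layer 1
G0 Z2.00
G0 X0.00 Y0.00
G1 X30.00 Y0.00
G1 X30.00 Y9.62
G1 X0.00 Y9.62
G1 X0.00 Y0.00
; layer 2
G0 Z4.00
G0 X0.00 Y0.00
G1 X30.00 Y0.00
G1 X30.00 Y8.25
G1 X0.00 Y8.25
G1 X0.00 Y0.00
; layer 3
G0 Z6.00
G0 X0.00 Y0.00
G1 X30.00 Y0.00
G1 X30.00 Y6.88
G1 X0.00 Y6.88
G1 X0.00 Y0.00
; layer 4
G0 Z8.00
G0 X0.00 Y0.00
G1 X30.00 Y0.00
G1 X30.00 Y5.50
G1 X0.00 Y5.50
G1 X0.00 Y0.00
; layer 5
G0 Z10.00
G0 X0.00 Y0.00
G1 X30.00 Y0.00
G1 X30.00 Y4.12
G1 X0.00 Y4.12
G1 X0.00 Y0.00
; layer 6
G0 Z12.00
G0 X0.00 Y0.00
G1 X30.00 Y0.00
G1 X30.00 Y2.75
G1 X0.00 Y2.75
G1 X0.00 Y0.00
; layer 7
G0 Z14.00
G0 X0.00 Y0.00
G1 X30.00 Y0.00
G1 X30.00 Y1.38
G1 X0.00 Y1.38
G1 X0.00 Y0.00
M2 ; end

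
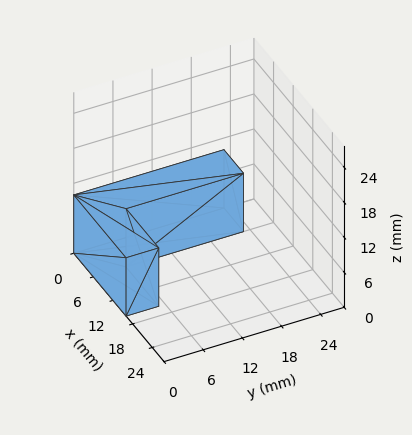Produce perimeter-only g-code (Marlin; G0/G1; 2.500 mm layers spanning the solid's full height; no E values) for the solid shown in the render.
Reading the render: the shape is an L-shaped prism: outer 16 × 23 mm, arm thicknesses ≈ 5 mm (horizontal) and 6 mm (vertical), extruded 10 mm in z (dimensions read to the nearest mm from the axis ticks). For the g-code, the solid's height is divided into equal slices at the stated Δz and each level perimeter traced with G1 moves after a G0 lift.

; perimeter-only toolpath
G21 ; units = mm
G90 ; absolute positioning
G28 ; home
; layer 1
G0 Z2.500
G0 X0.000 Y0.000
G1 X16.000 Y0.000
G1 X16.000 Y5.000
G1 X6.000 Y5.000
G1 X6.000 Y23.000
G1 X0.000 Y23.000
G1 X0.000 Y0.000
; layer 2
G0 Z5.000
G0 X0.000 Y0.000
G1 X16.000 Y0.000
G1 X16.000 Y5.000
G1 X6.000 Y5.000
G1 X6.000 Y23.000
G1 X0.000 Y23.000
G1 X0.000 Y0.000
; layer 3
G0 Z7.500
G0 X0.000 Y0.000
G1 X16.000 Y0.000
G1 X16.000 Y5.000
G1 X6.000 Y5.000
G1 X6.000 Y23.000
G1 X0.000 Y23.000
G1 X0.000 Y0.000
; layer 4
G0 Z10.000
G0 X0.000 Y0.000
G1 X16.000 Y0.000
G1 X16.000 Y5.000
G1 X6.000 Y5.000
G1 X6.000 Y23.000
G1 X0.000 Y23.000
G1 X0.000 Y0.000
M2 ; end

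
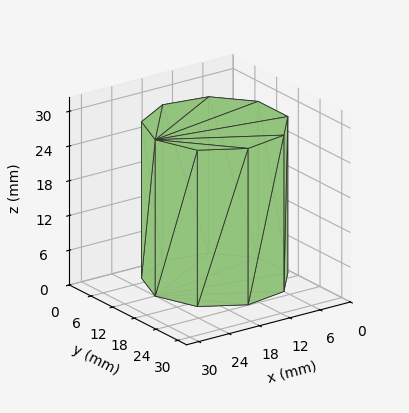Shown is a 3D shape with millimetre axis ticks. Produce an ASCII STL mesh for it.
Reading the render: the shape is a regular 9-sided prism (a cylinder approximated with 9 flat sides), circumscribed radius ≈ 12 mm, height ≈ 27 mm (dimensions read to the nearest mm from the axis ticks). For the STL, each face is triangulated and given an outward normal.

solid part
  facet normal 0.0000 0.0000 -1.0000
    outer loop
      vertex 14.084 23.818 0.000
      vertex 21.193 19.713 0.000
      vertex 24.000 12.000 0.000
    endloop
  endfacet
  facet normal 0.0000 0.0000 -1.0000
    outer loop
      vertex 6.000 22.392 0.000
      vertex 14.084 23.818 0.000
      vertex 24.000 12.000 0.000
    endloop
  endfacet
  facet normal 0.0000 0.0000 -1.0000
    outer loop
      vertex 0.724 16.104 0.000
      vertex 6.000 22.392 0.000
      vertex 24.000 12.000 0.000
    endloop
  endfacet
  facet normal 0.0000 0.0000 -1.0000
    outer loop
      vertex 0.724 7.896 0.000
      vertex 0.724 16.104 0.000
      vertex 24.000 12.000 0.000
    endloop
  endfacet
  facet normal 0.0000 0.0000 -1.0000
    outer loop
      vertex 6.000 1.608 0.000
      vertex 0.724 7.896 0.000
      vertex 24.000 12.000 0.000
    endloop
  endfacet
  facet normal 0.0000 0.0000 -1.0000
    outer loop
      vertex 14.084 0.182 0.000
      vertex 6.000 1.608 0.000
      vertex 24.000 12.000 0.000
    endloop
  endfacet
  facet normal 0.0000 0.0000 -1.0000
    outer loop
      vertex 21.193 4.287 0.000
      vertex 14.084 0.182 0.000
      vertex 24.000 12.000 0.000
    endloop
  endfacet
  facet normal 0.0000 0.0000 1.0000
    outer loop
      vertex 24.000 12.000 27.000
      vertex 21.193 19.713 27.000
      vertex 14.084 23.818 27.000
    endloop
  endfacet
  facet normal 0.0000 0.0000 1.0000
    outer loop
      vertex 24.000 12.000 27.000
      vertex 14.084 23.818 27.000
      vertex 6.000 22.392 27.000
    endloop
  endfacet
  facet normal 0.0000 0.0000 1.0000
    outer loop
      vertex 24.000 12.000 27.000
      vertex 6.000 22.392 27.000
      vertex 0.724 16.104 27.000
    endloop
  endfacet
  facet normal 0.0000 0.0000 1.0000
    outer loop
      vertex 24.000 12.000 27.000
      vertex 0.724 16.104 27.000
      vertex 0.724 7.896 27.000
    endloop
  endfacet
  facet normal 0.0000 0.0000 1.0000
    outer loop
      vertex 24.000 12.000 27.000
      vertex 0.724 7.896 27.000
      vertex 6.000 1.608 27.000
    endloop
  endfacet
  facet normal 0.0000 0.0000 1.0000
    outer loop
      vertex 24.000 12.000 27.000
      vertex 6.000 1.608 27.000
      vertex 14.084 0.182 27.000
    endloop
  endfacet
  facet normal 0.0000 0.0000 1.0000
    outer loop
      vertex 24.000 12.000 27.000
      vertex 14.084 0.182 27.000
      vertex 21.193 4.287 27.000
    endloop
  endfacet
  facet normal 0.9397 0.3420 0.0000
    outer loop
      vertex 24.000 12.000 0.000
      vertex 21.193 19.713 0.000
      vertex 21.193 19.713 27.000
    endloop
  endfacet
  facet normal 0.9397 0.3420 0.0000
    outer loop
      vertex 24.000 12.000 0.000
      vertex 21.193 19.713 27.000
      vertex 24.000 12.000 27.000
    endloop
  endfacet
  facet normal 0.5001 0.8660 0.0000
    outer loop
      vertex 21.193 19.713 0.000
      vertex 14.084 23.818 0.000
      vertex 14.084 23.818 27.000
    endloop
  endfacet
  facet normal 0.5001 0.8660 0.0000
    outer loop
      vertex 21.193 19.713 0.000
      vertex 14.084 23.818 27.000
      vertex 21.193 19.713 27.000
    endloop
  endfacet
  facet normal -0.1737 0.9848 0.0000
    outer loop
      vertex 14.084 23.818 0.000
      vertex 6.000 22.392 0.000
      vertex 6.000 22.392 27.000
    endloop
  endfacet
  facet normal -0.1737 0.9848 0.0000
    outer loop
      vertex 14.084 23.818 0.000
      vertex 6.000 22.392 27.000
      vertex 14.084 23.818 27.000
    endloop
  endfacet
  facet normal -0.7661 0.6428 0.0000
    outer loop
      vertex 6.000 22.392 0.000
      vertex 0.724 16.104 0.000
      vertex 0.724 16.104 27.000
    endloop
  endfacet
  facet normal -0.7661 0.6428 0.0000
    outer loop
      vertex 6.000 22.392 0.000
      vertex 0.724 16.104 27.000
      vertex 6.000 22.392 27.000
    endloop
  endfacet
  facet normal -1.0000 0.0000 0.0000
    outer loop
      vertex 0.724 16.104 0.000
      vertex 0.724 7.896 0.000
      vertex 0.724 7.896 27.000
    endloop
  endfacet
  facet normal -1.0000 0.0000 0.0000
    outer loop
      vertex 0.724 16.104 0.000
      vertex 0.724 7.896 27.000
      vertex 0.724 16.104 27.000
    endloop
  endfacet
  facet normal -0.7661 -0.6428 0.0000
    outer loop
      vertex 0.724 7.896 0.000
      vertex 6.000 1.608 0.000
      vertex 6.000 1.608 27.000
    endloop
  endfacet
  facet normal -0.7661 -0.6428 0.0000
    outer loop
      vertex 0.724 7.896 0.000
      vertex 6.000 1.608 27.000
      vertex 0.724 7.896 27.000
    endloop
  endfacet
  facet normal -0.1737 -0.9848 0.0000
    outer loop
      vertex 6.000 1.608 0.000
      vertex 14.084 0.182 0.000
      vertex 14.084 0.182 27.000
    endloop
  endfacet
  facet normal -0.1737 -0.9848 0.0000
    outer loop
      vertex 6.000 1.608 0.000
      vertex 14.084 0.182 27.000
      vertex 6.000 1.608 27.000
    endloop
  endfacet
  facet normal 0.5001 -0.8660 0.0000
    outer loop
      vertex 14.084 0.182 0.000
      vertex 21.193 4.287 0.000
      vertex 21.193 4.287 27.000
    endloop
  endfacet
  facet normal 0.5001 -0.8660 0.0000
    outer loop
      vertex 14.084 0.182 0.000
      vertex 21.193 4.287 27.000
      vertex 14.084 0.182 27.000
    endloop
  endfacet
  facet normal 0.9397 -0.3420 0.0000
    outer loop
      vertex 21.193 4.287 0.000
      vertex 24.000 12.000 0.000
      vertex 24.000 12.000 27.000
    endloop
  endfacet
  facet normal 0.9397 -0.3420 0.0000
    outer loop
      vertex 21.193 4.287 0.000
      vertex 24.000 12.000 27.000
      vertex 21.193 4.287 27.000
    endloop
  endfacet
endsolid part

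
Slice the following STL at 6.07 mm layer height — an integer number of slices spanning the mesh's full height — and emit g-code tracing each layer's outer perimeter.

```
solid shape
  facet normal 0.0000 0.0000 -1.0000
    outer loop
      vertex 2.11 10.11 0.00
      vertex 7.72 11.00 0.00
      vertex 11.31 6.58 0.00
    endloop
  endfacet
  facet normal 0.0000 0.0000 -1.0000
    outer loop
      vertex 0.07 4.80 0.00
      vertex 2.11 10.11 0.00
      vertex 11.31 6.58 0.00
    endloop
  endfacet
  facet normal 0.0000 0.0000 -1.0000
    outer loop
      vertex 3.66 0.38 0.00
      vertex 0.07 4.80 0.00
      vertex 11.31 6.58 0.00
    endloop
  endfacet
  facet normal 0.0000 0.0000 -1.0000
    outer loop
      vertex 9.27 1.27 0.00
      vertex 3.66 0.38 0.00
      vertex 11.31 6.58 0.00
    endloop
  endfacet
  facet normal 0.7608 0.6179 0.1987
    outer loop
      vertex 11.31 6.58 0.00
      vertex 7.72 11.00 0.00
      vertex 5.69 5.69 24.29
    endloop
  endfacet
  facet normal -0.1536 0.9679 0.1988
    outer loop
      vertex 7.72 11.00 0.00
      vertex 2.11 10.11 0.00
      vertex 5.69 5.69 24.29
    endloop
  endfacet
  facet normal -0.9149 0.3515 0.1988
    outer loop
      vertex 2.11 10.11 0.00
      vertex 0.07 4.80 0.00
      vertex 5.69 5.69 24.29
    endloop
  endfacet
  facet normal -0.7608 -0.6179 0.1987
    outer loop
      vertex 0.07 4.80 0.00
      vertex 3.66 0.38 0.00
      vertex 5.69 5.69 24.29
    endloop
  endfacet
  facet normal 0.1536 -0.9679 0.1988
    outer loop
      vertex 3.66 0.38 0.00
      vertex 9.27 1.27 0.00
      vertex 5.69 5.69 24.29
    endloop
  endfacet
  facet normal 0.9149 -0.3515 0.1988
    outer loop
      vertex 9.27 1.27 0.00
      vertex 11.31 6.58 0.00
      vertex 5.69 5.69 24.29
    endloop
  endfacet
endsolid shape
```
; perimeter-only toolpath
G21 ; units = mm
G90 ; absolute positioning
G28 ; home
; layer 1
G0 Z6.07
G0 X9.90 Y6.36
G1 X7.21 Y9.67
G1 X3.00 Y9.00
G1 X1.48 Y5.02
G1 X4.17 Y1.71
G1 X8.38 Y2.38
G1 X9.90 Y6.36
; layer 2
G0 Z12.14
G0 X8.50 Y6.13
G1 X6.71 Y8.35
G1 X3.90 Y7.90
G1 X2.88 Y5.25
G1 X4.68 Y3.04
G1 X7.48 Y3.48
G1 X8.50 Y6.13
; layer 3
G0 Z18.22
G0 X7.09 Y5.91
G1 X6.20 Y7.02
G1 X4.80 Y6.79
G1 X4.29 Y5.47
G1 X5.18 Y4.36
G1 X6.58 Y4.59
G1 X7.09 Y5.91
M2 ; end

The solid is a regular 6-sided pyramid, base circumscribed radius ≈ 5.69 mm, apex at z ≈ 24.3 mm. Slicing at Δz = 6.07 mm — 4 equal slices spanning the solid's height, so layer i sits at z = i·h/4 — gives 3 non-empty perimeters. Each is a 6-segment closed polygon; G0 lifts to the layer z and rapids to the start vertex, then G1 traces the edges. The cross-section shrinks linearly with z (the slice at the apex is degenerate and omitted).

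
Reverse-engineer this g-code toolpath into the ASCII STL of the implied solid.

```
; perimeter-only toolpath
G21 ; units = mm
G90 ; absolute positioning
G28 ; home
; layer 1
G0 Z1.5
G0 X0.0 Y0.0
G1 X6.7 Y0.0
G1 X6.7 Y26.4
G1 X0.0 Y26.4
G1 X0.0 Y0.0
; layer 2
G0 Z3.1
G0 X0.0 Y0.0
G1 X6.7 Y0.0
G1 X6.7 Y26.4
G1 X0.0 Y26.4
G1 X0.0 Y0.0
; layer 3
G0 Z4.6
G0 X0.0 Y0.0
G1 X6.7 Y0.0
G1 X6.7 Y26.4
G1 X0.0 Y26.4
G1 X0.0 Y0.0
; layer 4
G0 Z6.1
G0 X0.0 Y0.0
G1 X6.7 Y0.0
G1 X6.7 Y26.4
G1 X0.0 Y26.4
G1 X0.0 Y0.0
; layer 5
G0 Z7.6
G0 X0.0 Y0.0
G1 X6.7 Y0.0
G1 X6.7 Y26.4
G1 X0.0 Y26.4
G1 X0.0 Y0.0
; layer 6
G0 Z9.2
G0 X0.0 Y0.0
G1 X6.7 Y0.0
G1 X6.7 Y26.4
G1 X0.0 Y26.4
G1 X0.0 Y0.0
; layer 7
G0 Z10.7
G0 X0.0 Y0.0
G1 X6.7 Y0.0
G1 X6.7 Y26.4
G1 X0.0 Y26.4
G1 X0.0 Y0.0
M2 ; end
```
solid part
  facet normal 0.0000 0.0000 -1.0000
    outer loop
      vertex 6.7 26.4 0.0
      vertex 6.7 0.0 0.0
      vertex 0.0 0.0 0.0
    endloop
  endfacet
  facet normal 0.0000 0.0000 -1.0000
    outer loop
      vertex 0.0 26.4 0.0
      vertex 6.7 26.4 0.0
      vertex 0.0 0.0 0.0
    endloop
  endfacet
  facet normal 0.0000 0.0000 1.0000
    outer loop
      vertex 0.0 0.0 10.7
      vertex 6.7 0.0 10.7
      vertex 6.7 26.4 10.7
    endloop
  endfacet
  facet normal 0.0000 0.0000 1.0000
    outer loop
      vertex 0.0 0.0 10.7
      vertex 6.7 26.4 10.7
      vertex 0.0 26.4 10.7
    endloop
  endfacet
  facet normal 0.0000 -1.0000 0.0000
    outer loop
      vertex 0.0 0.0 0.0
      vertex 6.7 0.0 0.0
      vertex 6.7 0.0 10.7
    endloop
  endfacet
  facet normal 0.0000 -1.0000 0.0000
    outer loop
      vertex 0.0 0.0 0.0
      vertex 6.7 0.0 10.7
      vertex 0.0 0.0 10.7
    endloop
  endfacet
  facet normal 0.0000 1.0000 0.0000
    outer loop
      vertex 6.7 26.4 10.7
      vertex 6.7 26.4 0.0
      vertex 0.0 26.4 0.0
    endloop
  endfacet
  facet normal 0.0000 1.0000 0.0000
    outer loop
      vertex 0.0 26.4 10.7
      vertex 6.7 26.4 10.7
      vertex 0.0 26.4 0.0
    endloop
  endfacet
  facet normal -1.0000 0.0000 0.0000
    outer loop
      vertex 0.0 26.4 10.7
      vertex 0.0 26.4 0.0
      vertex 0.0 0.0 0.0
    endloop
  endfacet
  facet normal -1.0000 0.0000 0.0000
    outer loop
      vertex 0.0 0.0 10.7
      vertex 0.0 26.4 10.7
      vertex 0.0 0.0 0.0
    endloop
  endfacet
  facet normal 1.0000 0.0000 0.0000
    outer loop
      vertex 6.7 0.0 0.0
      vertex 6.7 26.4 0.0
      vertex 6.7 26.4 10.7
    endloop
  endfacet
  facet normal 1.0000 0.0000 0.0000
    outer loop
      vertex 6.7 0.0 0.0
      vertex 6.7 26.4 10.7
      vertex 6.7 0.0 10.7
    endloop
  endfacet
endsolid part

The G0 Z moves step by Δz≈1.5 mm. Every layer's G1 loop is the same polygon, so the solid is a straight extrusion of it from z=0 to z≈10.7. Closing with flat bottom and top caps and triangulating gives 12 facets — a rectangular box, roughly 6.7 × 26.4 mm footprint and 10.7 mm tall.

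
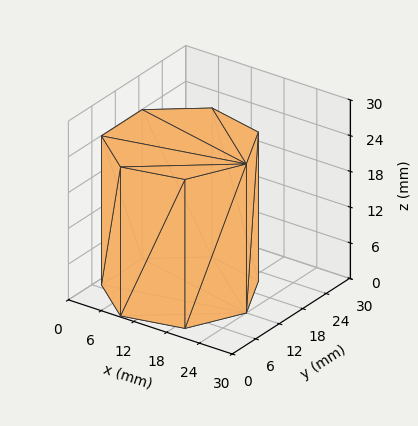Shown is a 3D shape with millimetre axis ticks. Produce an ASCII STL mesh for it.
Reading the render: the shape is a regular 7-sided prism (a cylinder approximated with 7 flat sides), circumscribed radius ≈ 12 mm, height ≈ 25 mm (dimensions read to the nearest mm from the axis ticks). For the STL, each face is triangulated and given an outward normal.

solid part
  facet normal 0.0000 0.0000 -1.0000
    outer loop
      vertex 9.330 23.699 0.000
      vertex 19.482 21.382 0.000
      vertex 24.000 12.000 0.000
    endloop
  endfacet
  facet normal 0.0000 0.0000 -1.0000
    outer loop
      vertex 1.188 17.207 0.000
      vertex 9.330 23.699 0.000
      vertex 24.000 12.000 0.000
    endloop
  endfacet
  facet normal 0.0000 0.0000 -1.0000
    outer loop
      vertex 1.188 6.793 0.000
      vertex 1.188 17.207 0.000
      vertex 24.000 12.000 0.000
    endloop
  endfacet
  facet normal 0.0000 0.0000 -1.0000
    outer loop
      vertex 9.330 0.301 0.000
      vertex 1.188 6.793 0.000
      vertex 24.000 12.000 0.000
    endloop
  endfacet
  facet normal 0.0000 0.0000 -1.0000
    outer loop
      vertex 19.482 2.618 0.000
      vertex 9.330 0.301 0.000
      vertex 24.000 12.000 0.000
    endloop
  endfacet
  facet normal 0.0000 0.0000 1.0000
    outer loop
      vertex 24.000 12.000 25.000
      vertex 19.482 21.382 25.000
      vertex 9.330 23.699 25.000
    endloop
  endfacet
  facet normal 0.0000 0.0000 1.0000
    outer loop
      vertex 24.000 12.000 25.000
      vertex 9.330 23.699 25.000
      vertex 1.188 17.207 25.000
    endloop
  endfacet
  facet normal 0.0000 0.0000 1.0000
    outer loop
      vertex 24.000 12.000 25.000
      vertex 1.188 17.207 25.000
      vertex 1.188 6.793 25.000
    endloop
  endfacet
  facet normal 0.0000 0.0000 1.0000
    outer loop
      vertex 24.000 12.000 25.000
      vertex 1.188 6.793 25.000
      vertex 9.330 0.301 25.000
    endloop
  endfacet
  facet normal 0.0000 0.0000 1.0000
    outer loop
      vertex 24.000 12.000 25.000
      vertex 9.330 0.301 25.000
      vertex 19.482 2.618 25.000
    endloop
  endfacet
  facet normal 0.9010 0.4339 0.0000
    outer loop
      vertex 24.000 12.000 0.000
      vertex 19.482 21.382 0.000
      vertex 19.482 21.382 25.000
    endloop
  endfacet
  facet normal 0.9010 0.4339 0.0000
    outer loop
      vertex 24.000 12.000 0.000
      vertex 19.482 21.382 25.000
      vertex 24.000 12.000 25.000
    endloop
  endfacet
  facet normal 0.2225 0.9749 0.0000
    outer loop
      vertex 19.482 21.382 0.000
      vertex 9.330 23.699 0.000
      vertex 9.330 23.699 25.000
    endloop
  endfacet
  facet normal 0.2225 0.9749 0.0000
    outer loop
      vertex 19.482 21.382 0.000
      vertex 9.330 23.699 25.000
      vertex 19.482 21.382 25.000
    endloop
  endfacet
  facet normal -0.6234 0.7819 0.0000
    outer loop
      vertex 9.330 23.699 0.000
      vertex 1.188 17.207 0.000
      vertex 1.188 17.207 25.000
    endloop
  endfacet
  facet normal -0.6234 0.7819 0.0000
    outer loop
      vertex 9.330 23.699 0.000
      vertex 1.188 17.207 25.000
      vertex 9.330 23.699 25.000
    endloop
  endfacet
  facet normal -1.0000 0.0000 0.0000
    outer loop
      vertex 1.188 17.207 0.000
      vertex 1.188 6.793 0.000
      vertex 1.188 6.793 25.000
    endloop
  endfacet
  facet normal -1.0000 0.0000 0.0000
    outer loop
      vertex 1.188 17.207 0.000
      vertex 1.188 6.793 25.000
      vertex 1.188 17.207 25.000
    endloop
  endfacet
  facet normal -0.6234 -0.7819 0.0000
    outer loop
      vertex 1.188 6.793 0.000
      vertex 9.330 0.301 0.000
      vertex 9.330 0.301 25.000
    endloop
  endfacet
  facet normal -0.6234 -0.7819 0.0000
    outer loop
      vertex 1.188 6.793 0.000
      vertex 9.330 0.301 25.000
      vertex 1.188 6.793 25.000
    endloop
  endfacet
  facet normal 0.2225 -0.9749 0.0000
    outer loop
      vertex 9.330 0.301 0.000
      vertex 19.482 2.618 0.000
      vertex 19.482 2.618 25.000
    endloop
  endfacet
  facet normal 0.2225 -0.9749 0.0000
    outer loop
      vertex 9.330 0.301 0.000
      vertex 19.482 2.618 25.000
      vertex 9.330 0.301 25.000
    endloop
  endfacet
  facet normal 0.9010 -0.4339 0.0000
    outer loop
      vertex 19.482 2.618 0.000
      vertex 24.000 12.000 0.000
      vertex 24.000 12.000 25.000
    endloop
  endfacet
  facet normal 0.9010 -0.4339 0.0000
    outer loop
      vertex 19.482 2.618 0.000
      vertex 24.000 12.000 25.000
      vertex 19.482 2.618 25.000
    endloop
  endfacet
endsolid part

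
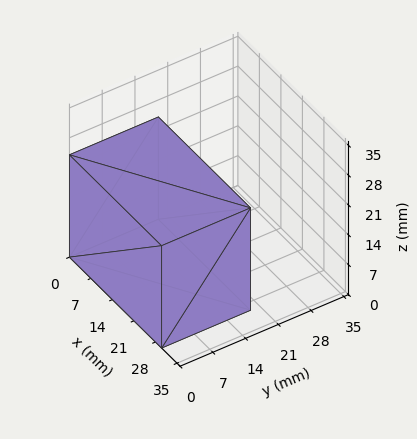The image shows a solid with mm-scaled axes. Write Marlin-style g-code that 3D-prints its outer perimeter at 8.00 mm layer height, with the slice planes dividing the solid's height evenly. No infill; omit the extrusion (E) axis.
Reading the render: the shape is a rectangular box, roughly 30 × 19 mm footprint and 24 mm tall (dimensions read to the nearest mm from the axis ticks). For the g-code, the solid's height is divided into equal slices at the stated Δz and each level perimeter traced with G1 moves after a G0 lift.

; perimeter-only toolpath
G21 ; units = mm
G90 ; absolute positioning
G28 ; home
; layer 1
G0 Z8.00
G0 X0.00 Y0.00
G1 X30.00 Y0.00
G1 X30.00 Y19.00
G1 X0.00 Y19.00
G1 X0.00 Y0.00
; layer 2
G0 Z16.00
G0 X0.00 Y0.00
G1 X30.00 Y0.00
G1 X30.00 Y19.00
G1 X0.00 Y19.00
G1 X0.00 Y0.00
; layer 3
G0 Z24.00
G0 X0.00 Y0.00
G1 X30.00 Y0.00
G1 X30.00 Y19.00
G1 X0.00 Y19.00
G1 X0.00 Y0.00
M2 ; end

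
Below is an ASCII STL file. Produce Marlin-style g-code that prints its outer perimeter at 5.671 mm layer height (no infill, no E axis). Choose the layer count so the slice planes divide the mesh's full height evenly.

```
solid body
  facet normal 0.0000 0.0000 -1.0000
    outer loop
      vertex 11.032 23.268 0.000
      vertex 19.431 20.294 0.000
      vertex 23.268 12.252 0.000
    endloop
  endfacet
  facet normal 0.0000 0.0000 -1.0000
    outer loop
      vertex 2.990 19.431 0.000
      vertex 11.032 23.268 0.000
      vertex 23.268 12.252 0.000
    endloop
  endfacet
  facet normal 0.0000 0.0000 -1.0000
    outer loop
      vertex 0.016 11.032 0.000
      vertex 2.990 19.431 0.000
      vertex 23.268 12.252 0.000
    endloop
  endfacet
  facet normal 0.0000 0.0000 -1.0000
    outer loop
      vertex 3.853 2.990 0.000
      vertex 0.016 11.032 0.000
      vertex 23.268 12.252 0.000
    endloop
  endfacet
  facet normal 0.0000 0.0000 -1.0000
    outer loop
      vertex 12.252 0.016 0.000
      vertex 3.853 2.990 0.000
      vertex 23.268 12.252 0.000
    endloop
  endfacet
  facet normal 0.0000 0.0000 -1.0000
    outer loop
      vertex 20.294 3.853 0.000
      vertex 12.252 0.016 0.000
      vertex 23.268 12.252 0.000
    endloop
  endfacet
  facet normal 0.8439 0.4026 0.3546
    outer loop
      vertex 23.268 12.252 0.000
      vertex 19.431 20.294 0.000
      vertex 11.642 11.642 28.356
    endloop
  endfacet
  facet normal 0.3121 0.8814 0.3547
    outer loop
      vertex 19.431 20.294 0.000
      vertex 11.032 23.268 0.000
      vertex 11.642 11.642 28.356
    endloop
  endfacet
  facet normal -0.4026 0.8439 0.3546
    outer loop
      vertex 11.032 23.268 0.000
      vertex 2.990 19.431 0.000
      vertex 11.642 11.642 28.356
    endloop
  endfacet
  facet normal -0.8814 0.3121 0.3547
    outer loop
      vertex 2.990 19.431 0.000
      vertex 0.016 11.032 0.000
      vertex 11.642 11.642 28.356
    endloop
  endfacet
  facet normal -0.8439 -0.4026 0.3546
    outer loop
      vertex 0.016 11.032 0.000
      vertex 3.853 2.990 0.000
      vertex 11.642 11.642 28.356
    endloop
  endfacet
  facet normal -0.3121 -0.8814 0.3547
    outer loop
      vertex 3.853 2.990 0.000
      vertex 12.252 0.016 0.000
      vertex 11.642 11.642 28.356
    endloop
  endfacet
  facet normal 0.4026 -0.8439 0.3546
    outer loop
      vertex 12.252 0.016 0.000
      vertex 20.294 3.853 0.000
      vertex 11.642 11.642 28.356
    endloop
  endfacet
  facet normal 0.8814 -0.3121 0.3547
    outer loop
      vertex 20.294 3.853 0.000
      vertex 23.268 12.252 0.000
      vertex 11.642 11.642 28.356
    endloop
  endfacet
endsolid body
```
; perimeter-only toolpath
G21 ; units = mm
G90 ; absolute positioning
G28 ; home
; layer 1
G0 Z5.671
G0 X20.943 Y12.130
G1 X17.873 Y18.564
G1 X11.154 Y20.943
G1 X4.720 Y17.873
G1 X2.341 Y11.154
G1 X5.411 Y4.720
G1 X12.130 Y2.341
G1 X18.564 Y5.411
G1 X20.943 Y12.130
; layer 2
G0 Z11.342
G0 X18.618 Y12.008
G1 X16.315 Y16.833
G1 X11.276 Y18.618
G1 X6.451 Y16.315
G1 X4.666 Y11.276
G1 X6.969 Y6.451
G1 X12.008 Y4.666
G1 X16.833 Y6.969
G1 X18.618 Y12.008
; layer 3
G0 Z17.014
G0 X16.292 Y11.886
G1 X14.758 Y15.103
G1 X11.398 Y16.292
G1 X8.181 Y14.758
G1 X6.992 Y11.398
G1 X8.526 Y8.181
G1 X11.886 Y6.992
G1 X15.103 Y8.526
G1 X16.292 Y11.886
; layer 4
G0 Z22.685
G0 X13.967 Y11.764
G1 X13.200 Y13.372
G1 X11.520 Y13.967
G1 X9.912 Y13.200
G1 X9.317 Y11.520
G1 X10.084 Y9.912
G1 X11.764 Y9.317
G1 X13.372 Y10.084
G1 X13.967 Y11.764
M2 ; end

The solid is a regular 8-sided pyramid, base circumscribed radius ≈ 11.6 mm, apex at z ≈ 28.4 mm. Slicing at Δz = 5.671 mm — 5 equal slices spanning the solid's height, so layer i sits at z = i·h/5 — gives 4 non-empty perimeters. Each is a 8-segment closed polygon; G0 lifts to the layer z and rapids to the start vertex, then G1 traces the edges. The cross-section shrinks linearly with z (the slice at the apex is degenerate and omitted).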